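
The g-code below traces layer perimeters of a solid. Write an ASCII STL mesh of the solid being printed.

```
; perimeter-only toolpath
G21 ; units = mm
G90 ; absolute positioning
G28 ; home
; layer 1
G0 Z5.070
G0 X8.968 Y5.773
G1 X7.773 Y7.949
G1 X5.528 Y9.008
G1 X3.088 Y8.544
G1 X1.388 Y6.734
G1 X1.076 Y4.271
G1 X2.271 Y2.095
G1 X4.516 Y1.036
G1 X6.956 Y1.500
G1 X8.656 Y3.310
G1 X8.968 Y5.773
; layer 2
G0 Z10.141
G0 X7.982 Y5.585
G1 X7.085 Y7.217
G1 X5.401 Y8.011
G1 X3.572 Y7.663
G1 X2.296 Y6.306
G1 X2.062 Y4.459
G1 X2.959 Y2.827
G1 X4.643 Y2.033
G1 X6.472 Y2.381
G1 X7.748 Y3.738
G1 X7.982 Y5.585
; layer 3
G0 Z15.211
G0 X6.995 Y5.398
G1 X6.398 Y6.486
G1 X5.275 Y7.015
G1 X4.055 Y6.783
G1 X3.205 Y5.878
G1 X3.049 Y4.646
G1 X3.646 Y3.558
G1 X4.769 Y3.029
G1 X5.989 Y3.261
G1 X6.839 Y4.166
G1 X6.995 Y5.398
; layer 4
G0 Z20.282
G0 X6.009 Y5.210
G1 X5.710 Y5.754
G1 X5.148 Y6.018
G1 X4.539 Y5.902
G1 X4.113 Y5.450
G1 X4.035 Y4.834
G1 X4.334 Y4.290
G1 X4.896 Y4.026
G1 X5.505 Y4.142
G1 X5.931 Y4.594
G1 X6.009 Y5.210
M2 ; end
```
solid part
  facet normal 0.0000 0.0000 -1.0000
    outer loop
      vertex 5.654 10.004 0.000
      vertex 8.461 8.681 0.000
      vertex 9.955 5.961 0.000
    endloop
  endfacet
  facet normal 0.0000 0.0000 -1.0000
    outer loop
      vertex 2.605 9.424 0.000
      vertex 5.654 10.004 0.000
      vertex 9.955 5.961 0.000
    endloop
  endfacet
  facet normal 0.0000 0.0000 -1.0000
    outer loop
      vertex 0.479 7.162 0.000
      vertex 2.605 9.424 0.000
      vertex 9.955 5.961 0.000
    endloop
  endfacet
  facet normal 0.0000 0.0000 -1.0000
    outer loop
      vertex 0.089 4.083 0.000
      vertex 0.479 7.162 0.000
      vertex 9.955 5.961 0.000
    endloop
  endfacet
  facet normal 0.0000 0.0000 -1.0000
    outer loop
      vertex 1.583 1.363 0.000
      vertex 0.089 4.083 0.000
      vertex 9.955 5.961 0.000
    endloop
  endfacet
  facet normal 0.0000 0.0000 -1.0000
    outer loop
      vertex 4.390 0.040 0.000
      vertex 1.583 1.363 0.000
      vertex 9.955 5.961 0.000
    endloop
  endfacet
  facet normal 0.0000 0.0000 -1.0000
    outer loop
      vertex 7.439 0.620 0.000
      vertex 4.390 0.040 0.000
      vertex 9.955 5.961 0.000
    endloop
  endfacet
  facet normal 0.0000 0.0000 -1.0000
    outer loop
      vertex 9.565 2.882 0.000
      vertex 7.439 0.620 0.000
      vertex 9.955 5.961 0.000
    endloop
  endfacet
  facet normal 0.8613 0.4731 0.1851
    outer loop
      vertex 9.955 5.961 0.000
      vertex 8.461 8.681 0.000
      vertex 5.022 5.022 25.352
    endloop
  endfacet
  facet normal 0.4190 0.8889 0.1851
    outer loop
      vertex 8.461 8.681 0.000
      vertex 5.654 10.004 0.000
      vertex 5.022 5.022 25.352
    endloop
  endfacet
  facet normal -0.1836 0.9654 0.1851
    outer loop
      vertex 5.654 10.004 0.000
      vertex 2.605 9.424 0.000
      vertex 5.022 5.022 25.352
    endloop
  endfacet
  facet normal -0.7161 0.6730 0.1851
    outer loop
      vertex 2.605 9.424 0.000
      vertex 0.479 7.162 0.000
      vertex 5.022 5.022 25.352
    endloop
  endfacet
  facet normal -0.9749 0.1235 0.1851
    outer loop
      vertex 0.479 7.162 0.000
      vertex 0.089 4.083 0.000
      vertex 5.022 5.022 25.352
    endloop
  endfacet
  facet normal -0.8613 -0.4731 0.1851
    outer loop
      vertex 0.089 4.083 0.000
      vertex 1.583 1.363 0.000
      vertex 5.022 5.022 25.352
    endloop
  endfacet
  facet normal -0.4190 -0.8889 0.1851
    outer loop
      vertex 1.583 1.363 0.000
      vertex 4.390 0.040 0.000
      vertex 5.022 5.022 25.352
    endloop
  endfacet
  facet normal 0.1836 -0.9654 0.1851
    outer loop
      vertex 4.390 0.040 0.000
      vertex 7.439 0.620 0.000
      vertex 5.022 5.022 25.352
    endloop
  endfacet
  facet normal 0.7161 -0.6730 0.1851
    outer loop
      vertex 7.439 0.620 0.000
      vertex 9.565 2.882 0.000
      vertex 5.022 5.022 25.352
    endloop
  endfacet
  facet normal 0.9749 -0.1235 0.1851
    outer loop
      vertex 9.565 2.882 0.000
      vertex 9.955 5.961 0.000
      vertex 5.022 5.022 25.352
    endloop
  endfacet
endsolid part

The G0 Z moves step by Δz≈5.070 mm. The G1 loops shrink linearly with z, so the solid tapers from its base footprint up to z≈25.4. Closing with a flat bottom cap and the tapered top and triangulating gives 18 facets — a regular 10-sided pyramid, base circumscribed radius ≈ 5.02 mm, apex at z ≈ 25.4 mm.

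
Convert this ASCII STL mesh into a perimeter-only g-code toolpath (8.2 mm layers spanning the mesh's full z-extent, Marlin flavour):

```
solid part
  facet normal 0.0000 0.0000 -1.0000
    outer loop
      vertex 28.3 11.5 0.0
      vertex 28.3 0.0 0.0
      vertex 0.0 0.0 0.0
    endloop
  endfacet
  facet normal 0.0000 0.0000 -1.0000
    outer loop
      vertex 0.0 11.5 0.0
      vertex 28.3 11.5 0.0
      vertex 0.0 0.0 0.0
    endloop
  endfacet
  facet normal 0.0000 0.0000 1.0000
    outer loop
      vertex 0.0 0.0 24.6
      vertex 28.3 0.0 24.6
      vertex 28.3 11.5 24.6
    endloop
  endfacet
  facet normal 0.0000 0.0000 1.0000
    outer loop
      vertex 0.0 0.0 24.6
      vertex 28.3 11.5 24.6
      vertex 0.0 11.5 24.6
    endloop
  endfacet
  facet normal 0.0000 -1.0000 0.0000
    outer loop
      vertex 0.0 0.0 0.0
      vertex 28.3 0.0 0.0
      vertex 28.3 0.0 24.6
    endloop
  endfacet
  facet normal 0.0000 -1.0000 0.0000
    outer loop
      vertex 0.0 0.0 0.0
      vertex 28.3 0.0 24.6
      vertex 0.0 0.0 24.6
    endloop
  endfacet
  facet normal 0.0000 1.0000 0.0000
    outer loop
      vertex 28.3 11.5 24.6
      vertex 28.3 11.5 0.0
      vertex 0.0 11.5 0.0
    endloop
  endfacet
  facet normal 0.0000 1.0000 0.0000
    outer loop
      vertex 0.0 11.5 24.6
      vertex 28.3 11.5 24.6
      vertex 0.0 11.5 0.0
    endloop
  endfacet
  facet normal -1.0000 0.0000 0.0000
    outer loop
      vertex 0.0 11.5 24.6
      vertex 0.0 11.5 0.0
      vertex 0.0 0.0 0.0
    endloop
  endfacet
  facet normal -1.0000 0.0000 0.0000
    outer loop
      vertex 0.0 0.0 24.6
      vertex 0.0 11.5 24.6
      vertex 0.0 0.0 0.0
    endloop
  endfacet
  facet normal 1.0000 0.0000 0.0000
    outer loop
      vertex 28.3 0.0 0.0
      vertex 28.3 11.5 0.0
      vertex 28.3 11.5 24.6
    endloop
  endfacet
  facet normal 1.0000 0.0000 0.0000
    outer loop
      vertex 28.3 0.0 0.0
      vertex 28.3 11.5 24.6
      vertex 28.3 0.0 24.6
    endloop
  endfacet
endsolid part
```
; perimeter-only toolpath
G21 ; units = mm
G90 ; absolute positioning
G28 ; home
; layer 1
G0 Z8.2
G0 X0.0 Y0.0
G1 X28.3 Y0.0
G1 X28.3 Y11.5
G1 X0.0 Y11.5
G1 X0.0 Y0.0
; layer 2
G0 Z16.4
G0 X0.0 Y0.0
G1 X28.3 Y0.0
G1 X28.3 Y11.5
G1 X0.0 Y11.5
G1 X0.0 Y0.0
; layer 3
G0 Z24.6
G0 X0.0 Y0.0
G1 X28.3 Y0.0
G1 X28.3 Y11.5
G1 X0.0 Y11.5
G1 X0.0 Y0.0
M2 ; end

The solid is a rectangular box, roughly 28.3 × 11.5 mm footprint and 24.6 mm tall. Slicing at Δz = 8.2 mm — 3 equal slices spanning the solid's height, so layer i sits at z = i·h/3 — gives 3 non-empty perimeters. Each is a 4-segment closed polygon; G0 lifts to the layer z and rapids to the start vertex, then G1 traces the edges.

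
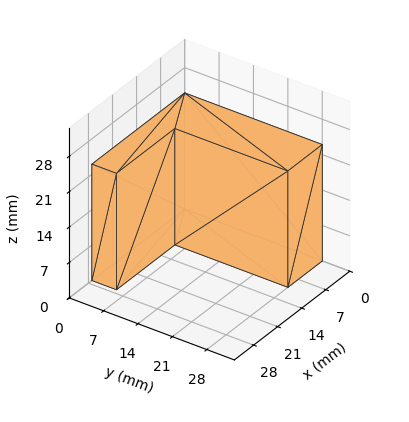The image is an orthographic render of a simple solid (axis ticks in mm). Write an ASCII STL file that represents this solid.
Reading the render: the shape is an L-shaped prism: outer 27 × 28 mm, arm thicknesses ≈ 5 mm (horizontal) and 10 mm (vertical), extruded 23 mm in z (dimensions read to the nearest mm from the axis ticks). For the STL, each face is triangulated and given an outward normal.

solid part
  facet normal 0.0000 0.0000 -1.0000
    outer loop
      vertex 27.000 5.000 0.000
      vertex 27.000 0.000 0.000
      vertex 0.000 0.000 0.000
    endloop
  endfacet
  facet normal 0.0000 0.0000 -1.0000
    outer loop
      vertex 10.000 5.000 0.000
      vertex 27.000 5.000 0.000
      vertex 0.000 0.000 0.000
    endloop
  endfacet
  facet normal 0.0000 0.0000 -1.0000
    outer loop
      vertex 10.000 28.000 0.000
      vertex 10.000 5.000 0.000
      vertex 0.000 0.000 0.000
    endloop
  endfacet
  facet normal 0.0000 0.0000 -1.0000
    outer loop
      vertex 0.000 28.000 0.000
      vertex 10.000 28.000 0.000
      vertex 0.000 0.000 0.000
    endloop
  endfacet
  facet normal 0.0000 0.0000 1.0000
    outer loop
      vertex 0.000 0.000 23.000
      vertex 27.000 0.000 23.000
      vertex 27.000 5.000 23.000
    endloop
  endfacet
  facet normal 0.0000 0.0000 1.0000
    outer loop
      vertex 0.000 0.000 23.000
      vertex 27.000 5.000 23.000
      vertex 10.000 5.000 23.000
    endloop
  endfacet
  facet normal 0.0000 0.0000 1.0000
    outer loop
      vertex 0.000 0.000 23.000
      vertex 10.000 5.000 23.000
      vertex 10.000 28.000 23.000
    endloop
  endfacet
  facet normal 0.0000 0.0000 1.0000
    outer loop
      vertex 0.000 0.000 23.000
      vertex 10.000 28.000 23.000
      vertex 0.000 28.000 23.000
    endloop
  endfacet
  facet normal 0.0000 -1.0000 0.0000
    outer loop
      vertex 0.000 0.000 0.000
      vertex 27.000 0.000 0.000
      vertex 27.000 0.000 23.000
    endloop
  endfacet
  facet normal 0.0000 -1.0000 0.0000
    outer loop
      vertex 0.000 0.000 0.000
      vertex 27.000 0.000 23.000
      vertex 0.000 0.000 23.000
    endloop
  endfacet
  facet normal 1.0000 0.0000 0.0000
    outer loop
      vertex 27.000 0.000 0.000
      vertex 27.000 5.000 0.000
      vertex 27.000 5.000 23.000
    endloop
  endfacet
  facet normal 1.0000 0.0000 0.0000
    outer loop
      vertex 27.000 0.000 0.000
      vertex 27.000 5.000 23.000
      vertex 27.000 0.000 23.000
    endloop
  endfacet
  facet normal 0.0000 1.0000 0.0000
    outer loop
      vertex 27.000 5.000 0.000
      vertex 10.000 5.000 0.000
      vertex 10.000 5.000 23.000
    endloop
  endfacet
  facet normal 0.0000 1.0000 0.0000
    outer loop
      vertex 27.000 5.000 0.000
      vertex 10.000 5.000 23.000
      vertex 27.000 5.000 23.000
    endloop
  endfacet
  facet normal 1.0000 0.0000 0.0000
    outer loop
      vertex 10.000 5.000 0.000
      vertex 10.000 28.000 0.000
      vertex 10.000 28.000 23.000
    endloop
  endfacet
  facet normal 1.0000 0.0000 0.0000
    outer loop
      vertex 10.000 5.000 0.000
      vertex 10.000 28.000 23.000
      vertex 10.000 5.000 23.000
    endloop
  endfacet
  facet normal 0.0000 1.0000 0.0000
    outer loop
      vertex 10.000 28.000 0.000
      vertex 0.000 28.000 0.000
      vertex 0.000 28.000 23.000
    endloop
  endfacet
  facet normal 0.0000 1.0000 0.0000
    outer loop
      vertex 10.000 28.000 0.000
      vertex 0.000 28.000 23.000
      vertex 10.000 28.000 23.000
    endloop
  endfacet
  facet normal -1.0000 0.0000 0.0000
    outer loop
      vertex 0.000 28.000 0.000
      vertex 0.000 0.000 0.000
      vertex 0.000 0.000 23.000
    endloop
  endfacet
  facet normal -1.0000 0.0000 0.0000
    outer loop
      vertex 0.000 28.000 0.000
      vertex 0.000 0.000 23.000
      vertex 0.000 28.000 23.000
    endloop
  endfacet
endsolid part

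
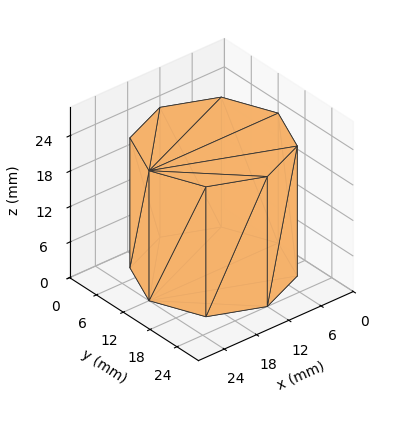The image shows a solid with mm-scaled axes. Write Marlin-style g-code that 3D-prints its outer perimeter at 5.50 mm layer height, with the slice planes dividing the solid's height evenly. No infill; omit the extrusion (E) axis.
Reading the render: the shape is a regular 8-sided prism (a cylinder approximated with 8 flat sides), circumscribed radius ≈ 12 mm, height ≈ 22 mm (dimensions read to the nearest mm from the axis ticks). For the g-code, the solid's height is divided into equal slices at the stated Δz and each level perimeter traced with G1 moves after a G0 lift.

; perimeter-only toolpath
G21 ; units = mm
G90 ; absolute positioning
G28 ; home
; layer 1
G0 Z5.50
G0 X24.00 Y12.00
G1 X20.49 Y20.49
G1 X12.00 Y24.00
G1 X3.51 Y20.49
G1 X0.00 Y12.00
G1 X3.51 Y3.51
G1 X12.00 Y0.00
G1 X20.49 Y3.51
G1 X24.00 Y12.00
; layer 2
G0 Z11.00
G0 X24.00 Y12.00
G1 X20.49 Y20.49
G1 X12.00 Y24.00
G1 X3.51 Y20.49
G1 X0.00 Y12.00
G1 X3.51 Y3.51
G1 X12.00 Y0.00
G1 X20.49 Y3.51
G1 X24.00 Y12.00
; layer 3
G0 Z16.50
G0 X24.00 Y12.00
G1 X20.49 Y20.49
G1 X12.00 Y24.00
G1 X3.51 Y20.49
G1 X0.00 Y12.00
G1 X3.51 Y3.51
G1 X12.00 Y0.00
G1 X20.49 Y3.51
G1 X24.00 Y12.00
; layer 4
G0 Z22.00
G0 X24.00 Y12.00
G1 X20.49 Y20.49
G1 X12.00 Y24.00
G1 X3.51 Y20.49
G1 X0.00 Y12.00
G1 X3.51 Y3.51
G1 X12.00 Y0.00
G1 X20.49 Y3.51
G1 X24.00 Y12.00
M2 ; end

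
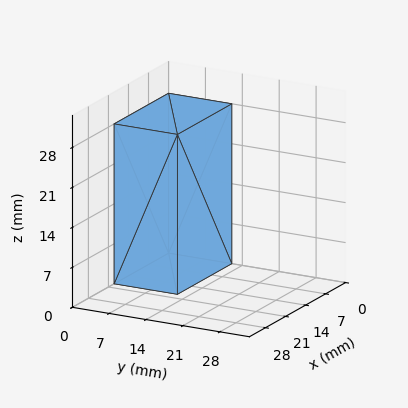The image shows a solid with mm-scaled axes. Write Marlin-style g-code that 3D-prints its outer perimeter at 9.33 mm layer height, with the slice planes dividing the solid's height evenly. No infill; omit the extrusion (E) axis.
Reading the render: the shape is a rectangular box, roughly 19 × 12 mm footprint and 28 mm tall (dimensions read to the nearest mm from the axis ticks). For the g-code, the solid's height is divided into equal slices at the stated Δz and each level perimeter traced with G1 moves after a G0 lift.

; perimeter-only toolpath
G21 ; units = mm
G90 ; absolute positioning
G28 ; home
; layer 1
G0 Z9.33
G0 X0.00 Y0.00
G1 X19.00 Y0.00
G1 X19.00 Y12.00
G1 X0.00 Y12.00
G1 X0.00 Y0.00
; layer 2
G0 Z18.67
G0 X0.00 Y0.00
G1 X19.00 Y0.00
G1 X19.00 Y12.00
G1 X0.00 Y12.00
G1 X0.00 Y0.00
; layer 3
G0 Z28.00
G0 X0.00 Y0.00
G1 X19.00 Y0.00
G1 X19.00 Y12.00
G1 X0.00 Y12.00
G1 X0.00 Y0.00
M2 ; end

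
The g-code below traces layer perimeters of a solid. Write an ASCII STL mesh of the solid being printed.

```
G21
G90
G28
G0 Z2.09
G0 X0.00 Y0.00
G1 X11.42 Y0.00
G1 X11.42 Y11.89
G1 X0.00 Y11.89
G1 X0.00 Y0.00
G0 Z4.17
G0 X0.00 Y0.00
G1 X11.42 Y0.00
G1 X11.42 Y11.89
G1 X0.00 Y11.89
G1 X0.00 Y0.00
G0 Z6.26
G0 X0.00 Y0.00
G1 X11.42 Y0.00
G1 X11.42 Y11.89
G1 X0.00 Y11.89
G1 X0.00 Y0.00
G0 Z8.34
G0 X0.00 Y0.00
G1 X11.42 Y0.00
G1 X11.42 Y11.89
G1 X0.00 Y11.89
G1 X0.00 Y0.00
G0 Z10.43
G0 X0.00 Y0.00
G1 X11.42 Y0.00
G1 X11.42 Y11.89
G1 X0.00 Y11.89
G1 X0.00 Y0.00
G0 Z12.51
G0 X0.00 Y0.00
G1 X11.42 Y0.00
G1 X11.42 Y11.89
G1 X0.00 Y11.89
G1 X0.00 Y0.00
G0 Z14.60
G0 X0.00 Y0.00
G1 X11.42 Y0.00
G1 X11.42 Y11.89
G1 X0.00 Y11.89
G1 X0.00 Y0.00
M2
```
solid part
  facet normal 0.0000 0.0000 -1.0000
    outer loop
      vertex 11.42 11.89 0.00
      vertex 11.42 0.00 0.00
      vertex 0.00 0.00 0.00
    endloop
  endfacet
  facet normal 0.0000 0.0000 -1.0000
    outer loop
      vertex 0.00 11.89 0.00
      vertex 11.42 11.89 0.00
      vertex 0.00 0.00 0.00
    endloop
  endfacet
  facet normal 0.0000 0.0000 1.0000
    outer loop
      vertex 0.00 0.00 14.60
      vertex 11.42 0.00 14.60
      vertex 11.42 11.89 14.60
    endloop
  endfacet
  facet normal 0.0000 0.0000 1.0000
    outer loop
      vertex 0.00 0.00 14.60
      vertex 11.42 11.89 14.60
      vertex 0.00 11.89 14.60
    endloop
  endfacet
  facet normal 0.0000 -1.0000 0.0000
    outer loop
      vertex 0.00 0.00 0.00
      vertex 11.42 0.00 0.00
      vertex 11.42 0.00 14.60
    endloop
  endfacet
  facet normal 0.0000 -1.0000 0.0000
    outer loop
      vertex 0.00 0.00 0.00
      vertex 11.42 0.00 14.60
      vertex 0.00 0.00 14.60
    endloop
  endfacet
  facet normal 0.0000 1.0000 0.0000
    outer loop
      vertex 11.42 11.89 14.60
      vertex 11.42 11.89 0.00
      vertex 0.00 11.89 0.00
    endloop
  endfacet
  facet normal 0.0000 1.0000 0.0000
    outer loop
      vertex 0.00 11.89 14.60
      vertex 11.42 11.89 14.60
      vertex 0.00 11.89 0.00
    endloop
  endfacet
  facet normal -1.0000 0.0000 0.0000
    outer loop
      vertex 0.00 11.89 14.60
      vertex 0.00 11.89 0.00
      vertex 0.00 0.00 0.00
    endloop
  endfacet
  facet normal -1.0000 0.0000 0.0000
    outer loop
      vertex 0.00 0.00 14.60
      vertex 0.00 11.89 14.60
      vertex 0.00 0.00 0.00
    endloop
  endfacet
  facet normal 1.0000 0.0000 0.0000
    outer loop
      vertex 11.42 0.00 0.00
      vertex 11.42 11.89 0.00
      vertex 11.42 11.89 14.60
    endloop
  endfacet
  facet normal 1.0000 0.0000 0.0000
    outer loop
      vertex 11.42 0.00 0.00
      vertex 11.42 11.89 14.60
      vertex 11.42 0.00 14.60
    endloop
  endfacet
endsolid part

The G0 Z moves step by Δz≈2.09 mm. Every layer's G1 loop is the same polygon, so the solid is a straight extrusion of it from z=0 to z≈14.6. Closing with flat bottom and top caps and triangulating gives 12 facets — a rectangular box, roughly 11.4 × 11.9 mm footprint and 14.6 mm tall.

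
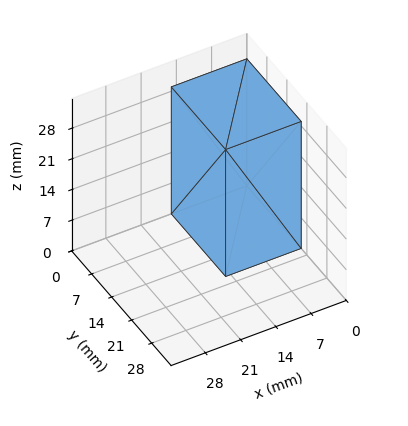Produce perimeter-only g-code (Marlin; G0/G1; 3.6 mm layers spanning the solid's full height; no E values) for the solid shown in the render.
Reading the render: the shape is a rectangular box, roughly 15 × 19 mm footprint and 29 mm tall (dimensions read to the nearest mm from the axis ticks). For the g-code, the solid's height is divided into equal slices at the stated Δz and each level perimeter traced with G1 moves after a G0 lift.

; perimeter-only toolpath
G21 ; units = mm
G90 ; absolute positioning
G28 ; home
; layer 1
G0 Z3.6
G0 X0.0 Y0.0
G1 X15.0 Y0.0
G1 X15.0 Y19.0
G1 X0.0 Y19.0
G1 X0.0 Y0.0
; layer 2
G0 Z7.2
G0 X0.0 Y0.0
G1 X15.0 Y0.0
G1 X15.0 Y19.0
G1 X0.0 Y19.0
G1 X0.0 Y0.0
; layer 3
G0 Z10.9
G0 X0.0 Y0.0
G1 X15.0 Y0.0
G1 X15.0 Y19.0
G1 X0.0 Y19.0
G1 X0.0 Y0.0
; layer 4
G0 Z14.5
G0 X0.0 Y0.0
G1 X15.0 Y0.0
G1 X15.0 Y19.0
G1 X0.0 Y19.0
G1 X0.0 Y0.0
; layer 5
G0 Z18.1
G0 X0.0 Y0.0
G1 X15.0 Y0.0
G1 X15.0 Y19.0
G1 X0.0 Y19.0
G1 X0.0 Y0.0
; layer 6
G0 Z21.8
G0 X0.0 Y0.0
G1 X15.0 Y0.0
G1 X15.0 Y19.0
G1 X0.0 Y19.0
G1 X0.0 Y0.0
; layer 7
G0 Z25.4
G0 X0.0 Y0.0
G1 X15.0 Y0.0
G1 X15.0 Y19.0
G1 X0.0 Y19.0
G1 X0.0 Y0.0
; layer 8
G0 Z29.0
G0 X0.0 Y0.0
G1 X15.0 Y0.0
G1 X15.0 Y19.0
G1 X0.0 Y19.0
G1 X0.0 Y0.0
M2 ; end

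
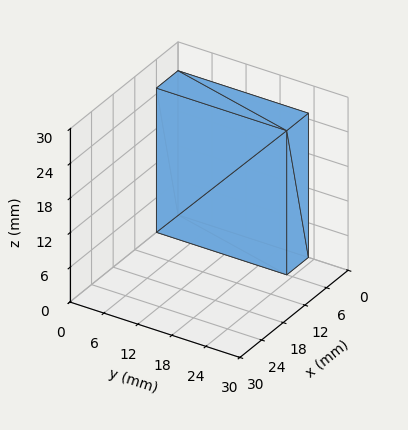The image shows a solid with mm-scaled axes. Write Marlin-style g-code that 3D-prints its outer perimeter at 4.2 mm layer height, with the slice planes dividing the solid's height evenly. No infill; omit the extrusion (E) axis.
Reading the render: the shape is a rectangular box, roughly 6 × 23 mm footprint and 25 mm tall (dimensions read to the nearest mm from the axis ticks). For the g-code, the solid's height is divided into equal slices at the stated Δz and each level perimeter traced with G1 moves after a G0 lift.

; perimeter-only toolpath
G21 ; units = mm
G90 ; absolute positioning
G28 ; home
; layer 1
G0 Z4.2
G0 X0.0 Y0.0
G1 X6.0 Y0.0
G1 X6.0 Y23.0
G1 X0.0 Y23.0
G1 X0.0 Y0.0
; layer 2
G0 Z8.3
G0 X0.0 Y0.0
G1 X6.0 Y0.0
G1 X6.0 Y23.0
G1 X0.0 Y23.0
G1 X0.0 Y0.0
; layer 3
G0 Z12.5
G0 X0.0 Y0.0
G1 X6.0 Y0.0
G1 X6.0 Y23.0
G1 X0.0 Y23.0
G1 X0.0 Y0.0
; layer 4
G0 Z16.7
G0 X0.0 Y0.0
G1 X6.0 Y0.0
G1 X6.0 Y23.0
G1 X0.0 Y23.0
G1 X0.0 Y0.0
; layer 5
G0 Z20.8
G0 X0.0 Y0.0
G1 X6.0 Y0.0
G1 X6.0 Y23.0
G1 X0.0 Y23.0
G1 X0.0 Y0.0
; layer 6
G0 Z25.0
G0 X0.0 Y0.0
G1 X6.0 Y0.0
G1 X6.0 Y23.0
G1 X0.0 Y23.0
G1 X0.0 Y0.0
M2 ; end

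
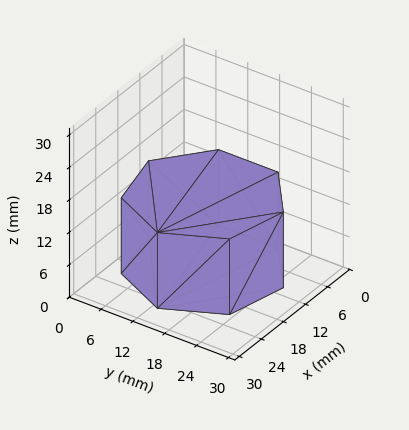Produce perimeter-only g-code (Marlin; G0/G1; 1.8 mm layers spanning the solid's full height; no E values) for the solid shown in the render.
Reading the render: the shape is a regular 7-sided prism (a cylinder approximated with 7 flat sides), circumscribed radius ≈ 13 mm, height ≈ 14 mm (dimensions read to the nearest mm from the axis ticks). For the g-code, the solid's height is divided into equal slices at the stated Δz and each level perimeter traced with G1 moves after a G0 lift.

; perimeter-only toolpath
G21 ; units = mm
G90 ; absolute positioning
G28 ; home
; layer 1
G0 Z1.8
G0 X26.0 Y13.0
G1 X21.1 Y23.2
G1 X10.1 Y25.7
G1 X1.3 Y18.6
G1 X1.3 Y7.4
G1 X10.1 Y0.3
G1 X21.1 Y2.8
G1 X26.0 Y13.0
; layer 2
G0 Z3.5
G0 X26.0 Y13.0
G1 X21.1 Y23.2
G1 X10.1 Y25.7
G1 X1.3 Y18.6
G1 X1.3 Y7.4
G1 X10.1 Y0.3
G1 X21.1 Y2.8
G1 X26.0 Y13.0
; layer 3
G0 Z5.2
G0 X26.0 Y13.0
G1 X21.1 Y23.2
G1 X10.1 Y25.7
G1 X1.3 Y18.6
G1 X1.3 Y7.4
G1 X10.1 Y0.3
G1 X21.1 Y2.8
G1 X26.0 Y13.0
; layer 4
G0 Z7.0
G0 X26.0 Y13.0
G1 X21.1 Y23.2
G1 X10.1 Y25.7
G1 X1.3 Y18.6
G1 X1.3 Y7.4
G1 X10.1 Y0.3
G1 X21.1 Y2.8
G1 X26.0 Y13.0
; layer 5
G0 Z8.8
G0 X26.0 Y13.0
G1 X21.1 Y23.2
G1 X10.1 Y25.7
G1 X1.3 Y18.6
G1 X1.3 Y7.4
G1 X10.1 Y0.3
G1 X21.1 Y2.8
G1 X26.0 Y13.0
; layer 6
G0 Z10.5
G0 X26.0 Y13.0
G1 X21.1 Y23.2
G1 X10.1 Y25.7
G1 X1.3 Y18.6
G1 X1.3 Y7.4
G1 X10.1 Y0.3
G1 X21.1 Y2.8
G1 X26.0 Y13.0
; layer 7
G0 Z12.2
G0 X26.0 Y13.0
G1 X21.1 Y23.2
G1 X10.1 Y25.7
G1 X1.3 Y18.6
G1 X1.3 Y7.4
G1 X10.1 Y0.3
G1 X21.1 Y2.8
G1 X26.0 Y13.0
; layer 8
G0 Z14.0
G0 X26.0 Y13.0
G1 X21.1 Y23.2
G1 X10.1 Y25.7
G1 X1.3 Y18.6
G1 X1.3 Y7.4
G1 X10.1 Y0.3
G1 X21.1 Y2.8
G1 X26.0 Y13.0
M2 ; end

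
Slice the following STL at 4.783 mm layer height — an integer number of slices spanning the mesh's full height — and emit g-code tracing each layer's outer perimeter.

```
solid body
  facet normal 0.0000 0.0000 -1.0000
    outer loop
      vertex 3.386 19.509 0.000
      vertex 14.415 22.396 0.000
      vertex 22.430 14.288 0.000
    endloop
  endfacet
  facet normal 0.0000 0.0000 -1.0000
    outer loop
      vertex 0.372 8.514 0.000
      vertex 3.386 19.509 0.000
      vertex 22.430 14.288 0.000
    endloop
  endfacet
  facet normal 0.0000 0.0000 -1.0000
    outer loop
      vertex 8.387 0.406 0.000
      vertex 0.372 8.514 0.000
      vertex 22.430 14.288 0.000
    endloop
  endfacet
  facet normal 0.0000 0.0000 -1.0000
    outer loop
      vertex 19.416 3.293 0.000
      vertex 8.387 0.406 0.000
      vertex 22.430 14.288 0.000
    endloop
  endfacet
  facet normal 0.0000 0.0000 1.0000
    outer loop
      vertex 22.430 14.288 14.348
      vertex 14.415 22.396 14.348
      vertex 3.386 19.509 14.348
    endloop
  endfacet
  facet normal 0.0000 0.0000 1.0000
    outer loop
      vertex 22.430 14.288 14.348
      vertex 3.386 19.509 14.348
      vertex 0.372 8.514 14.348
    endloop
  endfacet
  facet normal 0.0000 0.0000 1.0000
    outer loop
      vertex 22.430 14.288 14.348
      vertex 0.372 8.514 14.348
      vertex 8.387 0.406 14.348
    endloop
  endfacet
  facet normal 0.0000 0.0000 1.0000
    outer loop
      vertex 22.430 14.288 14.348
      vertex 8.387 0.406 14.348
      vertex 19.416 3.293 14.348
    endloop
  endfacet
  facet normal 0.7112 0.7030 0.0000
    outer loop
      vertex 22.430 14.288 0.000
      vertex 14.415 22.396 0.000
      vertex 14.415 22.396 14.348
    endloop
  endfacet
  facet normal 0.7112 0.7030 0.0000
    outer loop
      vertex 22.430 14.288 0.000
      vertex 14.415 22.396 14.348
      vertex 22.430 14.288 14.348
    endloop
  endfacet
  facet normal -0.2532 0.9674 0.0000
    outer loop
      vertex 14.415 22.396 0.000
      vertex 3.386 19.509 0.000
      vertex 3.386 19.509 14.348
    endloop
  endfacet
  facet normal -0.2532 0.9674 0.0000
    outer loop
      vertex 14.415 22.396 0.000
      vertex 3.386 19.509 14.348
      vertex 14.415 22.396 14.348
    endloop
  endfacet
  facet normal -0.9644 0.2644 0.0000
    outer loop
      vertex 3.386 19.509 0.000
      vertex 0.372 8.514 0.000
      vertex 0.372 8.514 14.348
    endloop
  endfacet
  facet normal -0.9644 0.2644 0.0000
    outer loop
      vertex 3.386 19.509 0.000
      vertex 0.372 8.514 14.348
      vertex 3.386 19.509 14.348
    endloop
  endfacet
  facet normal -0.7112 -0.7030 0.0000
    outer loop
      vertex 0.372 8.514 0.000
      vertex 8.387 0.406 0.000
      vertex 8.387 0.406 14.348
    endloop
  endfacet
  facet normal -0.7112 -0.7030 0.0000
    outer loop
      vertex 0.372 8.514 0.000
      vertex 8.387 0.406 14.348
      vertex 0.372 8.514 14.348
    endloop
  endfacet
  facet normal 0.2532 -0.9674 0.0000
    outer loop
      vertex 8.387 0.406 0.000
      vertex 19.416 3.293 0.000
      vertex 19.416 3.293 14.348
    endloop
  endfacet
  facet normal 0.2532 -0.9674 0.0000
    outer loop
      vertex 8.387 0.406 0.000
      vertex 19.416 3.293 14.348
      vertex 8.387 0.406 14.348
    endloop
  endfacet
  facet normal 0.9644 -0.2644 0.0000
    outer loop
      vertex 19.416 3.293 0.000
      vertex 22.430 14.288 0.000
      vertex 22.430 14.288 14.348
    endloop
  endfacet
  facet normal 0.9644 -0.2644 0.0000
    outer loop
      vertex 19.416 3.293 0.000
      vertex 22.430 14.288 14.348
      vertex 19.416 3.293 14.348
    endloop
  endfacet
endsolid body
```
; perimeter-only toolpath
G21 ; units = mm
G90 ; absolute positioning
G28 ; home
; layer 1
G0 Z4.783
G0 X22.430 Y14.288
G1 X14.415 Y22.396
G1 X3.386 Y19.509
G1 X0.372 Y8.514
G1 X8.387 Y0.406
G1 X19.416 Y3.293
G1 X22.430 Y14.288
; layer 2
G0 Z9.565
G0 X22.430 Y14.288
G1 X14.415 Y22.396
G1 X3.386 Y19.509
G1 X0.372 Y8.514
G1 X8.387 Y0.406
G1 X19.416 Y3.293
G1 X22.430 Y14.288
; layer 3
G0 Z14.348
G0 X22.430 Y14.288
G1 X14.415 Y22.396
G1 X3.386 Y19.509
G1 X0.372 Y8.514
G1 X8.387 Y0.406
G1 X19.416 Y3.293
G1 X22.430 Y14.288
M2 ; end

The solid is a regular 6-sided prism (a cylinder approximated with 6 flat sides), circumscribed radius ≈ 11.4 mm, height ≈ 14.3 mm. Slicing at Δz = 4.783 mm — 3 equal slices spanning the solid's height, so layer i sits at z = i·h/3 — gives 3 non-empty perimeters. Each is a 6-segment closed polygon; G0 lifts to the layer z and rapids to the start vertex, then G1 traces the edges.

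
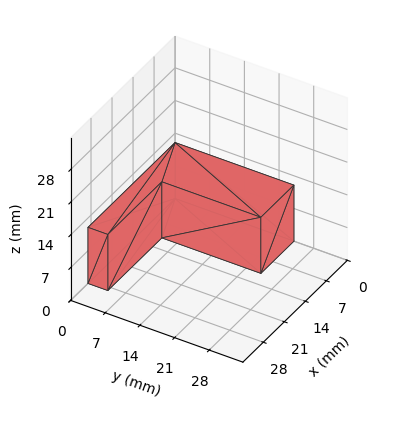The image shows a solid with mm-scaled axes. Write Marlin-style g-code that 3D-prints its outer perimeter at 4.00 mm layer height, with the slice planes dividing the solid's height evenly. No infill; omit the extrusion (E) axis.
Reading the render: the shape is an L-shaped prism: outer 29 × 24 mm, arm thicknesses ≈ 4 mm (horizontal) and 11 mm (vertical), extruded 12 mm in z (dimensions read to the nearest mm from the axis ticks). For the g-code, the solid's height is divided into equal slices at the stated Δz and each level perimeter traced with G1 moves after a G0 lift.

; perimeter-only toolpath
G21 ; units = mm
G90 ; absolute positioning
G28 ; home
; layer 1
G0 Z4.00
G0 X0.00 Y0.00
G1 X29.00 Y0.00
G1 X29.00 Y4.00
G1 X11.00 Y4.00
G1 X11.00 Y24.00
G1 X0.00 Y24.00
G1 X0.00 Y0.00
; layer 2
G0 Z8.00
G0 X0.00 Y0.00
G1 X29.00 Y0.00
G1 X29.00 Y4.00
G1 X11.00 Y4.00
G1 X11.00 Y24.00
G1 X0.00 Y24.00
G1 X0.00 Y0.00
; layer 3
G0 Z12.00
G0 X0.00 Y0.00
G1 X29.00 Y0.00
G1 X29.00 Y4.00
G1 X11.00 Y4.00
G1 X11.00 Y24.00
G1 X0.00 Y24.00
G1 X0.00 Y0.00
M2 ; end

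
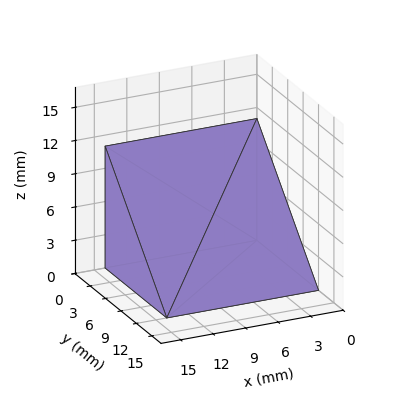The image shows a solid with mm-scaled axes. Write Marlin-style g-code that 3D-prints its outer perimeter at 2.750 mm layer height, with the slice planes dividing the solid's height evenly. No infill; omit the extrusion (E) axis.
Reading the render: the shape is a wedge (ramp): 14 × 12 mm base, rising to 11 mm along the y=0 edge and sloping linearly to z=0 at y=12 (dimensions read to the nearest mm from the axis ticks). For the g-code, the solid's height is divided into equal slices at the stated Δz and each level perimeter traced with G1 moves after a G0 lift.

; perimeter-only toolpath
G21 ; units = mm
G90 ; absolute positioning
G28 ; home
; layer 1
G0 Z2.750
G0 X0.000 Y0.000
G1 X14.000 Y0.000
G1 X14.000 Y9.000
G1 X0.000 Y9.000
G1 X0.000 Y0.000
; layer 2
G0 Z5.500
G0 X0.000 Y0.000
G1 X14.000 Y0.000
G1 X14.000 Y6.000
G1 X0.000 Y6.000
G1 X0.000 Y0.000
; layer 3
G0 Z8.250
G0 X0.000 Y0.000
G1 X14.000 Y0.000
G1 X14.000 Y3.000
G1 X0.000 Y3.000
G1 X0.000 Y0.000
M2 ; end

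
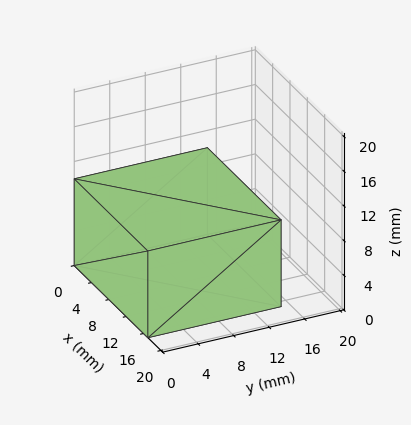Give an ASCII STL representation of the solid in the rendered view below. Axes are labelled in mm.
Reading the render: the shape is a rectangular box, roughly 17 × 15 mm footprint and 10 mm tall (dimensions read to the nearest mm from the axis ticks). For the STL, each face is triangulated and given an outward normal.

solid part
  facet normal 0.0000 0.0000 -1.0000
    outer loop
      vertex 17.00 15.00 0.00
      vertex 17.00 0.00 0.00
      vertex 0.00 0.00 0.00
    endloop
  endfacet
  facet normal 0.0000 0.0000 -1.0000
    outer loop
      vertex 0.00 15.00 0.00
      vertex 17.00 15.00 0.00
      vertex 0.00 0.00 0.00
    endloop
  endfacet
  facet normal 0.0000 0.0000 1.0000
    outer loop
      vertex 0.00 0.00 10.00
      vertex 17.00 0.00 10.00
      vertex 17.00 15.00 10.00
    endloop
  endfacet
  facet normal 0.0000 0.0000 1.0000
    outer loop
      vertex 0.00 0.00 10.00
      vertex 17.00 15.00 10.00
      vertex 0.00 15.00 10.00
    endloop
  endfacet
  facet normal 0.0000 -1.0000 0.0000
    outer loop
      vertex 0.00 0.00 0.00
      vertex 17.00 0.00 0.00
      vertex 17.00 0.00 10.00
    endloop
  endfacet
  facet normal 0.0000 -1.0000 0.0000
    outer loop
      vertex 0.00 0.00 0.00
      vertex 17.00 0.00 10.00
      vertex 0.00 0.00 10.00
    endloop
  endfacet
  facet normal 0.0000 1.0000 0.0000
    outer loop
      vertex 17.00 15.00 10.00
      vertex 17.00 15.00 0.00
      vertex 0.00 15.00 0.00
    endloop
  endfacet
  facet normal 0.0000 1.0000 0.0000
    outer loop
      vertex 0.00 15.00 10.00
      vertex 17.00 15.00 10.00
      vertex 0.00 15.00 0.00
    endloop
  endfacet
  facet normal -1.0000 0.0000 0.0000
    outer loop
      vertex 0.00 15.00 10.00
      vertex 0.00 15.00 0.00
      vertex 0.00 0.00 0.00
    endloop
  endfacet
  facet normal -1.0000 0.0000 0.0000
    outer loop
      vertex 0.00 0.00 10.00
      vertex 0.00 15.00 10.00
      vertex 0.00 0.00 0.00
    endloop
  endfacet
  facet normal 1.0000 0.0000 0.0000
    outer loop
      vertex 17.00 0.00 0.00
      vertex 17.00 15.00 0.00
      vertex 17.00 15.00 10.00
    endloop
  endfacet
  facet normal 1.0000 0.0000 0.0000
    outer loop
      vertex 17.00 0.00 0.00
      vertex 17.00 15.00 10.00
      vertex 17.00 0.00 10.00
    endloop
  endfacet
endsolid part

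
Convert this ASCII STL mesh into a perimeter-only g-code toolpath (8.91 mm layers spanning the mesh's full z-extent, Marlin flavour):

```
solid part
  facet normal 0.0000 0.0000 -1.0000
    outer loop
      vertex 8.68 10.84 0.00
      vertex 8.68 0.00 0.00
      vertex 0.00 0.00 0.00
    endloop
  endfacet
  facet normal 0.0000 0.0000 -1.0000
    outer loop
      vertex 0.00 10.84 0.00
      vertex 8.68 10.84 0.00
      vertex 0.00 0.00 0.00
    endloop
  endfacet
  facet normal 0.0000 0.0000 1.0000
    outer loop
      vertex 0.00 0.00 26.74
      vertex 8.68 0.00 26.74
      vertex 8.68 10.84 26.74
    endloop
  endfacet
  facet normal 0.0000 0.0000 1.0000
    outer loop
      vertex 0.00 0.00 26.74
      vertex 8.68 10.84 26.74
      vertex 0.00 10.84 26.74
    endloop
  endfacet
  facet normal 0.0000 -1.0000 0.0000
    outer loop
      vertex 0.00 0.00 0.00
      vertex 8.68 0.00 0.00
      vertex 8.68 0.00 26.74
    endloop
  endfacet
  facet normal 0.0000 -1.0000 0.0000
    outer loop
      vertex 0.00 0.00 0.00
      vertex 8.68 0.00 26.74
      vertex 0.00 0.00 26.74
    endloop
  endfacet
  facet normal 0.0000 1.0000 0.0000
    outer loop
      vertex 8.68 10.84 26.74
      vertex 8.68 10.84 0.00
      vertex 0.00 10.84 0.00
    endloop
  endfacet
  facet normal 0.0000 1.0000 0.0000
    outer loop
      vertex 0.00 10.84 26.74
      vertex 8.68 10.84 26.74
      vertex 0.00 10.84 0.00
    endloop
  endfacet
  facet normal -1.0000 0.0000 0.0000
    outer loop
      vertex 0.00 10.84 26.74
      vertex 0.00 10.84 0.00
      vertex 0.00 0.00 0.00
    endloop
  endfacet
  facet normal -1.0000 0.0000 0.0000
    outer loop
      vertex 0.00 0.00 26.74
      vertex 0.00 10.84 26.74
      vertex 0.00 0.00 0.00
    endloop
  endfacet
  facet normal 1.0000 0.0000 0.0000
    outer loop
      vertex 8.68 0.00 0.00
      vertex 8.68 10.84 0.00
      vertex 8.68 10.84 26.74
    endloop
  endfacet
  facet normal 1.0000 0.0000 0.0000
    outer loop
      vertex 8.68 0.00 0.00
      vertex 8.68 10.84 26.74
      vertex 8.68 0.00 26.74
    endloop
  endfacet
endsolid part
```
; perimeter-only toolpath
G21 ; units = mm
G90 ; absolute positioning
G28 ; home
; layer 1
G0 Z8.91
G0 X0.00 Y0.00
G1 X8.68 Y0.00
G1 X8.68 Y10.84
G1 X0.00 Y10.84
G1 X0.00 Y0.00
; layer 2
G0 Z17.83
G0 X0.00 Y0.00
G1 X8.68 Y0.00
G1 X8.68 Y10.84
G1 X0.00 Y10.84
G1 X0.00 Y0.00
; layer 3
G0 Z26.74
G0 X0.00 Y0.00
G1 X8.68 Y0.00
G1 X8.68 Y10.84
G1 X0.00 Y10.84
G1 X0.00 Y0.00
M2 ; end

The solid is a rectangular box, roughly 8.68 × 10.8 mm footprint and 26.7 mm tall. Slicing at Δz = 8.91 mm — 3 equal slices spanning the solid's height, so layer i sits at z = i·h/3 — gives 3 non-empty perimeters. Each is a 4-segment closed polygon; G0 lifts to the layer z and rapids to the start vertex, then G1 traces the edges.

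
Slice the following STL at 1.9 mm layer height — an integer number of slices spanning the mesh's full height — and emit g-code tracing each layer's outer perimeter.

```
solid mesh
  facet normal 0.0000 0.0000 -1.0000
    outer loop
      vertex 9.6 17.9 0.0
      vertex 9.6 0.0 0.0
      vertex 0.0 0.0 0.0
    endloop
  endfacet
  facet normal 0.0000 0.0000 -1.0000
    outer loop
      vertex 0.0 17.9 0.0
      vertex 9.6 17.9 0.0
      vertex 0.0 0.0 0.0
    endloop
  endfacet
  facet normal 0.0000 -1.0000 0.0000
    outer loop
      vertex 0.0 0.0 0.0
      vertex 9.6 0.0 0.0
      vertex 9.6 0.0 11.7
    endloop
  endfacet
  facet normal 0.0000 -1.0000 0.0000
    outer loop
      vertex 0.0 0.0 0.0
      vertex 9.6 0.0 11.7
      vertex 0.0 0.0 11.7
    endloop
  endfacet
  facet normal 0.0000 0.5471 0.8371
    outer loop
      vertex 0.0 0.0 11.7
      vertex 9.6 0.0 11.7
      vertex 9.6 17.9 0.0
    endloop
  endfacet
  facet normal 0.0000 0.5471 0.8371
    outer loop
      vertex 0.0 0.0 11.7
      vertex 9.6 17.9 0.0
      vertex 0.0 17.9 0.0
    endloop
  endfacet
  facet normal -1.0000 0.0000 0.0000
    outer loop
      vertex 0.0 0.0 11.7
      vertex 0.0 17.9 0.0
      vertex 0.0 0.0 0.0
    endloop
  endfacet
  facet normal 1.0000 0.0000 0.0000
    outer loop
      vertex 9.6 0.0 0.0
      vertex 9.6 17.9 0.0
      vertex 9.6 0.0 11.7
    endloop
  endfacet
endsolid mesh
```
; perimeter-only toolpath
G21 ; units = mm
G90 ; absolute positioning
G28 ; home
; layer 1
G0 Z1.9
G0 X0.0 Y0.0
G1 X9.6 Y0.0
G1 X9.6 Y14.9
G1 X0.0 Y14.9
G1 X0.0 Y0.0
; layer 2
G0 Z3.9
G0 X0.0 Y0.0
G1 X9.6 Y0.0
G1 X9.6 Y11.9
G1 X0.0 Y11.9
G1 X0.0 Y0.0
; layer 3
G0 Z5.8
G0 X0.0 Y0.0
G1 X9.6 Y0.0
G1 X9.6 Y8.9
G1 X0.0 Y8.9
G1 X0.0 Y0.0
; layer 4
G0 Z7.8
G0 X0.0 Y0.0
G1 X9.6 Y0.0
G1 X9.6 Y6.0
G1 X0.0 Y6.0
G1 X0.0 Y0.0
; layer 5
G0 Z9.8
G0 X0.0 Y0.0
G1 X9.6 Y0.0
G1 X9.6 Y3.0
G1 X0.0 Y3.0
G1 X0.0 Y0.0
M2 ; end

The solid is a wedge (ramp): 9.6 × 17.9 mm base, rising to 11.7 mm along the y=0 edge and sloping linearly to z=0 at y=17.9. Slicing at Δz = 1.9 mm — 6 equal slices spanning the solid's height, so layer i sits at z = i·h/6 — gives 5 non-empty perimeters. Each is a 4-segment closed polygon; G0 lifts to the layer z and rapids to the start vertex, then G1 traces the edges. The cross-section shrinks linearly with z (the slice at the apex is degenerate and omitted).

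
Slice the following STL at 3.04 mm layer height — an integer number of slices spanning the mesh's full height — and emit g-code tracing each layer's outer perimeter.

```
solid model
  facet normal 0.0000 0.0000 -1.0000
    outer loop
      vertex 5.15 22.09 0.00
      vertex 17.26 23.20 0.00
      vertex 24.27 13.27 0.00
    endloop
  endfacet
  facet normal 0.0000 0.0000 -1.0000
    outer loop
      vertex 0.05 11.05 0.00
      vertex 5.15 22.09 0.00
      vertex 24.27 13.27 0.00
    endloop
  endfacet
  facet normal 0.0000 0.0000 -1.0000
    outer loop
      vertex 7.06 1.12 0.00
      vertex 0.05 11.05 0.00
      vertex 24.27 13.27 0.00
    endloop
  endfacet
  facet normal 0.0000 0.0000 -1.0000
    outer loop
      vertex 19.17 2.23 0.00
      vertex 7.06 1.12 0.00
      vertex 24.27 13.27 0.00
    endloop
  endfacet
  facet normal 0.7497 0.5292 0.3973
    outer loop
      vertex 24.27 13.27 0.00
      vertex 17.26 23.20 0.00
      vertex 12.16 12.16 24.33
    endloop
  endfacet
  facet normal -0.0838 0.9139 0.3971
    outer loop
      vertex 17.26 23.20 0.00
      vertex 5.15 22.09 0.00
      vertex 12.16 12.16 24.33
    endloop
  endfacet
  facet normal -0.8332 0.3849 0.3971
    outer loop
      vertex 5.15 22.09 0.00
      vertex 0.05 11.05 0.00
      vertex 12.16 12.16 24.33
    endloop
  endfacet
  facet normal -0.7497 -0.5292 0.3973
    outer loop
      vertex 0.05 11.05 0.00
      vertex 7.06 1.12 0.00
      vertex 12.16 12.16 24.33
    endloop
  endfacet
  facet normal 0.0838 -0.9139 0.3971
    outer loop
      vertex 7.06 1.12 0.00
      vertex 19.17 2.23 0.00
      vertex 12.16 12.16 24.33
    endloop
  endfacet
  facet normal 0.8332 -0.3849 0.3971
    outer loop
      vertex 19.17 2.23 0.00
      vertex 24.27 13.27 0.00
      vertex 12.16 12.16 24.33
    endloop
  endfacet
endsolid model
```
; perimeter-only toolpath
G21 ; units = mm
G90 ; absolute positioning
G28 ; home
; layer 1
G0 Z3.04
G0 X22.76 Y13.13
G1 X16.62 Y21.82
G1 X6.03 Y20.85
G1 X1.56 Y11.19
G1 X7.70 Y2.50
G1 X18.29 Y3.47
G1 X22.76 Y13.13
; layer 2
G0 Z6.08
G0 X21.24 Y12.99
G1 X15.98 Y20.44
G1 X6.90 Y19.61
G1 X3.08 Y11.33
G1 X8.34 Y3.88
G1 X17.42 Y4.71
G1 X21.24 Y12.99
; layer 3
G0 Z9.12
G0 X19.73 Y12.85
G1 X15.35 Y19.06
G1 X7.78 Y18.37
G1 X4.59 Y11.47
G1 X8.97 Y5.26
G1 X16.54 Y5.95
G1 X19.73 Y12.85
; layer 4
G0 Z12.16
G0 X18.21 Y12.71
G1 X14.71 Y17.68
G1 X8.66 Y17.12
G1 X6.11 Y11.61
G1 X9.61 Y6.64
G1 X15.67 Y7.20
G1 X18.21 Y12.71
; layer 5
G0 Z15.21
G0 X16.70 Y12.58
G1 X14.07 Y16.30
G1 X9.53 Y15.88
G1 X7.62 Y11.74
G1 X10.25 Y8.02
G1 X14.79 Y8.44
G1 X16.70 Y12.58
; layer 6
G0 Z18.25
G0 X15.19 Y12.44
G1 X13.44 Y14.92
G1 X10.41 Y14.64
G1 X9.13 Y11.88
G1 X10.89 Y9.40
G1 X13.91 Y9.68
G1 X15.19 Y12.44
; layer 7
G0 Z21.29
G0 X13.67 Y12.30
G1 X12.80 Y13.54
G1 X11.28 Y13.40
G1 X10.65 Y12.02
G1 X11.52 Y10.78
G1 X13.04 Y10.92
G1 X13.67 Y12.30
M2 ; end

The solid is a regular 6-sided pyramid, base circumscribed radius ≈ 12.2 mm, apex at z ≈ 24.3 mm. Slicing at Δz = 3.04 mm — 8 equal slices spanning the solid's height, so layer i sits at z = i·h/8 — gives 7 non-empty perimeters. Each is a 6-segment closed polygon; G0 lifts to the layer z and rapids to the start vertex, then G1 traces the edges. The cross-section shrinks linearly with z (the slice at the apex is degenerate and omitted).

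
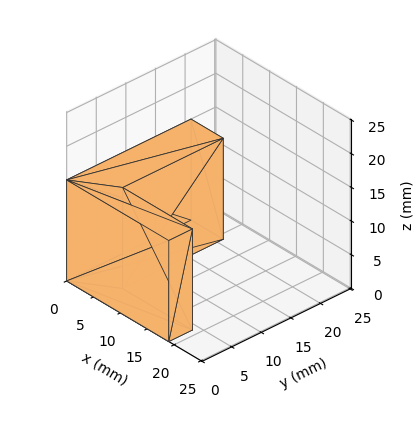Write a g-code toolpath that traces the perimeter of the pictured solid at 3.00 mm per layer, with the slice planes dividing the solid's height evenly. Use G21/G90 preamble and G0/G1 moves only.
Reading the render: the shape is an L-shaped prism: outer 19 × 21 mm, arm thicknesses ≈ 4 mm (horizontal) and 6 mm (vertical), extruded 15 mm in z (dimensions read to the nearest mm from the axis ticks). For the g-code, the solid's height is divided into equal slices at the stated Δz and each level perimeter traced with G1 moves after a G0 lift.

; perimeter-only toolpath
G21 ; units = mm
G90 ; absolute positioning
G28 ; home
; layer 1
G0 Z3.00
G0 X0.00 Y0.00
G1 X19.00 Y0.00
G1 X19.00 Y4.00
G1 X6.00 Y4.00
G1 X6.00 Y21.00
G1 X0.00 Y21.00
G1 X0.00 Y0.00
; layer 2
G0 Z6.00
G0 X0.00 Y0.00
G1 X19.00 Y0.00
G1 X19.00 Y4.00
G1 X6.00 Y4.00
G1 X6.00 Y21.00
G1 X0.00 Y21.00
G1 X0.00 Y0.00
; layer 3
G0 Z9.00
G0 X0.00 Y0.00
G1 X19.00 Y0.00
G1 X19.00 Y4.00
G1 X6.00 Y4.00
G1 X6.00 Y21.00
G1 X0.00 Y21.00
G1 X0.00 Y0.00
; layer 4
G0 Z12.00
G0 X0.00 Y0.00
G1 X19.00 Y0.00
G1 X19.00 Y4.00
G1 X6.00 Y4.00
G1 X6.00 Y21.00
G1 X0.00 Y21.00
G1 X0.00 Y0.00
; layer 5
G0 Z15.00
G0 X0.00 Y0.00
G1 X19.00 Y0.00
G1 X19.00 Y4.00
G1 X6.00 Y4.00
G1 X6.00 Y21.00
G1 X0.00 Y21.00
G1 X0.00 Y0.00
M2 ; end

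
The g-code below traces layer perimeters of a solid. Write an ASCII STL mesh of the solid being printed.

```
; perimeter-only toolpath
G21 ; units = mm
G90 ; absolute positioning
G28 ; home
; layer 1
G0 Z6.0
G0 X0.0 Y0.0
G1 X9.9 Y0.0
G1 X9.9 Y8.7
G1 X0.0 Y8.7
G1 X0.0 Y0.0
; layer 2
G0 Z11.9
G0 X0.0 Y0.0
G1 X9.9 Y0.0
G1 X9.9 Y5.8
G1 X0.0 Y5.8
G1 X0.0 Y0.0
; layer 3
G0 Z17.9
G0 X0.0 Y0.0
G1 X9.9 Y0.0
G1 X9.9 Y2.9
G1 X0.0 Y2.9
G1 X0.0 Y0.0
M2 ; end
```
solid part
  facet normal 0.0000 0.0000 -1.0000
    outer loop
      vertex 9.9 11.6 0.0
      vertex 9.9 0.0 0.0
      vertex 0.0 0.0 0.0
    endloop
  endfacet
  facet normal 0.0000 0.0000 -1.0000
    outer loop
      vertex 0.0 11.6 0.0
      vertex 9.9 11.6 0.0
      vertex 0.0 0.0 0.0
    endloop
  endfacet
  facet normal 0.0000 -1.0000 0.0000
    outer loop
      vertex 0.0 0.0 0.0
      vertex 9.9 0.0 0.0
      vertex 9.9 0.0 23.9
    endloop
  endfacet
  facet normal 0.0000 -1.0000 0.0000
    outer loop
      vertex 0.0 0.0 0.0
      vertex 9.9 0.0 23.9
      vertex 0.0 0.0 23.9
    endloop
  endfacet
  facet normal 0.0000 0.8996 0.4366
    outer loop
      vertex 0.0 0.0 23.9
      vertex 9.9 0.0 23.9
      vertex 9.9 11.6 0.0
    endloop
  endfacet
  facet normal 0.0000 0.8996 0.4366
    outer loop
      vertex 0.0 0.0 23.9
      vertex 9.9 11.6 0.0
      vertex 0.0 11.6 0.0
    endloop
  endfacet
  facet normal -1.0000 0.0000 0.0000
    outer loop
      vertex 0.0 0.0 23.9
      vertex 0.0 11.6 0.0
      vertex 0.0 0.0 0.0
    endloop
  endfacet
  facet normal 1.0000 0.0000 0.0000
    outer loop
      vertex 9.9 0.0 0.0
      vertex 9.9 11.6 0.0
      vertex 9.9 0.0 23.9
    endloop
  endfacet
endsolid part

The G0 Z moves step by Δz≈6.0 mm. The G1 loops shrink linearly with z, so the solid tapers from its base footprint up to z≈23.9. Closing with a flat bottom cap and the tapered top and triangulating gives 8 facets — a wedge (ramp): 9.9 × 11.6 mm base, rising to 23.9 mm along the y=0 edge and sloping linearly to z=0 at y=11.6.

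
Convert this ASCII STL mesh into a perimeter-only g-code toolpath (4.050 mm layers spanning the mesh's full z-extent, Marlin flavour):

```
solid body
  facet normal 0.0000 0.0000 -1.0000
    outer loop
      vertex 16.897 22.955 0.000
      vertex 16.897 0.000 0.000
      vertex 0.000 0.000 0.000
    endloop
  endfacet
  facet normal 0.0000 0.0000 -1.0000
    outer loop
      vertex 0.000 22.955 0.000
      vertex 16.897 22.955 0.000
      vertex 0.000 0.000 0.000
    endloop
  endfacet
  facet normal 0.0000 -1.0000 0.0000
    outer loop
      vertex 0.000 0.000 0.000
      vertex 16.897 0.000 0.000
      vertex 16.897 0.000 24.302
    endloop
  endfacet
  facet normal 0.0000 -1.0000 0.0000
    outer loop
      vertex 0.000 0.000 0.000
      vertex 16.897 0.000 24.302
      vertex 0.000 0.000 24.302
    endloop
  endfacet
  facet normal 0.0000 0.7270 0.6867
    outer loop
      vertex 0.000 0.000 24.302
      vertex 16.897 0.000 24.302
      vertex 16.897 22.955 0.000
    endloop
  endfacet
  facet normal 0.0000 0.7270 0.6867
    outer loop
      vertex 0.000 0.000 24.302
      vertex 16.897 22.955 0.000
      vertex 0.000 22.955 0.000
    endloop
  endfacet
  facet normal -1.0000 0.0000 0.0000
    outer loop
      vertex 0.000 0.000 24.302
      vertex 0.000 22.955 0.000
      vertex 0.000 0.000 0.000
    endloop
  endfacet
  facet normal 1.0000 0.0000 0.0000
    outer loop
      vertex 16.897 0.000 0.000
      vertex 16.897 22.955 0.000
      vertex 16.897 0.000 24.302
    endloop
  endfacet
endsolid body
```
; perimeter-only toolpath
G21 ; units = mm
G90 ; absolute positioning
G28 ; home
; layer 1
G0 Z4.050
G0 X0.000 Y0.000
G1 X16.897 Y0.000
G1 X16.897 Y19.129
G1 X0.000 Y19.129
G1 X0.000 Y0.000
; layer 2
G0 Z8.101
G0 X0.000 Y0.000
G1 X16.897 Y0.000
G1 X16.897 Y15.303
G1 X0.000 Y15.303
G1 X0.000 Y0.000
; layer 3
G0 Z12.151
G0 X0.000 Y0.000
G1 X16.897 Y0.000
G1 X16.897 Y11.477
G1 X0.000 Y11.477
G1 X0.000 Y0.000
; layer 4
G0 Z16.201
G0 X0.000 Y0.000
G1 X16.897 Y0.000
G1 X16.897 Y7.652
G1 X0.000 Y7.652
G1 X0.000 Y0.000
; layer 5
G0 Z20.252
G0 X0.000 Y0.000
G1 X16.897 Y0.000
G1 X16.897 Y3.826
G1 X0.000 Y3.826
G1 X0.000 Y0.000
M2 ; end

The solid is a wedge (ramp): 16.9 × 23 mm base, rising to 24.3 mm along the y=0 edge and sloping linearly to z=0 at y=23. Slicing at Δz = 4.050 mm — 6 equal slices spanning the solid's height, so layer i sits at z = i·h/6 — gives 5 non-empty perimeters. Each is a 4-segment closed polygon; G0 lifts to the layer z and rapids to the start vertex, then G1 traces the edges. The cross-section shrinks linearly with z (the slice at the apex is degenerate and omitted).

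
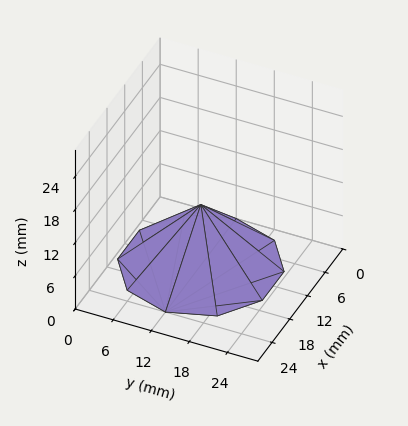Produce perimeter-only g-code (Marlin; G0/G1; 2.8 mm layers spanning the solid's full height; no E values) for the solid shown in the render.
Reading the render: the shape is a regular 10-sided pyramid, base circumscribed radius ≈ 12 mm, apex at z ≈ 11 mm (dimensions read to the nearest mm from the axis ticks). For the g-code, the solid's height is divided into equal slices at the stated Δz and each level perimeter traced with G1 moves after a G0 lift.

; perimeter-only toolpath
G21 ; units = mm
G90 ; absolute positioning
G28 ; home
; layer 1
G0 Z2.8
G0 X21.0 Y12.0
G1 X19.3 Y17.3
G1 X14.8 Y20.5
G1 X9.2 Y20.5
G1 X4.7 Y17.3
G1 X3.0 Y12.0
G1 X4.7 Y6.7
G1 X9.2 Y3.5
G1 X14.8 Y3.5
G1 X19.3 Y6.7
G1 X21.0 Y12.0
; layer 2
G0 Z5.5
G0 X18.0 Y12.0
G1 X16.9 Y15.6
G1 X13.8 Y17.7
G1 X10.2 Y17.7
G1 X7.2 Y15.6
G1 X6.0 Y12.0
G1 X7.2 Y8.4
G1 X10.2 Y6.3
G1 X13.8 Y6.3
G1 X16.9 Y8.4
G1 X18.0 Y12.0
; layer 3
G0 Z8.2
G0 X15.0 Y12.0
G1 X14.4 Y13.8
G1 X12.9 Y14.8
G1 X11.1 Y14.8
G1 X9.6 Y13.8
G1 X9.0 Y12.0
G1 X9.6 Y10.2
G1 X11.1 Y9.2
G1 X12.9 Y9.2
G1 X14.4 Y10.2
G1 X15.0 Y12.0
M2 ; end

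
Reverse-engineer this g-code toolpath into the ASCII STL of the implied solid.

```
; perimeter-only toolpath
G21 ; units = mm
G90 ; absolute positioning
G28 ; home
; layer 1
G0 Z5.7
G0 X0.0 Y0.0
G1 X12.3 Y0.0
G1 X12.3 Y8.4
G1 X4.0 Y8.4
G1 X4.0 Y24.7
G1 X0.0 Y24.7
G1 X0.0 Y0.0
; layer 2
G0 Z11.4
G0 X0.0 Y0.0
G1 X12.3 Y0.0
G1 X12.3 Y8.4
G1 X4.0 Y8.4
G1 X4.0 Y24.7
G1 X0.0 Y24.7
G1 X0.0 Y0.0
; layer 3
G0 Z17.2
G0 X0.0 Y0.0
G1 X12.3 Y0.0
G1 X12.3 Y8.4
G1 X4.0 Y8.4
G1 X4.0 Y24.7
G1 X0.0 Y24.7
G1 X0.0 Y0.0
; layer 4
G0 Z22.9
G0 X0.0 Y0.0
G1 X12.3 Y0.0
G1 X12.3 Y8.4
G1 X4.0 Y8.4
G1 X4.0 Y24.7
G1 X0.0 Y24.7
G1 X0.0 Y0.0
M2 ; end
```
solid part
  facet normal 0.0000 0.0000 -1.0000
    outer loop
      vertex 12.3 8.4 0.0
      vertex 12.3 0.0 0.0
      vertex 0.0 0.0 0.0
    endloop
  endfacet
  facet normal 0.0000 0.0000 -1.0000
    outer loop
      vertex 4.0 8.4 0.0
      vertex 12.3 8.4 0.0
      vertex 0.0 0.0 0.0
    endloop
  endfacet
  facet normal 0.0000 0.0000 -1.0000
    outer loop
      vertex 4.0 24.7 0.0
      vertex 4.0 8.4 0.0
      vertex 0.0 0.0 0.0
    endloop
  endfacet
  facet normal 0.0000 0.0000 -1.0000
    outer loop
      vertex 0.0 24.7 0.0
      vertex 4.0 24.7 0.0
      vertex 0.0 0.0 0.0
    endloop
  endfacet
  facet normal 0.0000 0.0000 1.0000
    outer loop
      vertex 0.0 0.0 22.9
      vertex 12.3 0.0 22.9
      vertex 12.3 8.4 22.9
    endloop
  endfacet
  facet normal 0.0000 0.0000 1.0000
    outer loop
      vertex 0.0 0.0 22.9
      vertex 12.3 8.4 22.9
      vertex 4.0 8.4 22.9
    endloop
  endfacet
  facet normal 0.0000 0.0000 1.0000
    outer loop
      vertex 0.0 0.0 22.9
      vertex 4.0 8.4 22.9
      vertex 4.0 24.7 22.9
    endloop
  endfacet
  facet normal 0.0000 0.0000 1.0000
    outer loop
      vertex 0.0 0.0 22.9
      vertex 4.0 24.7 22.9
      vertex 0.0 24.7 22.9
    endloop
  endfacet
  facet normal 0.0000 -1.0000 0.0000
    outer loop
      vertex 0.0 0.0 0.0
      vertex 12.3 0.0 0.0
      vertex 12.3 0.0 22.9
    endloop
  endfacet
  facet normal 0.0000 -1.0000 0.0000
    outer loop
      vertex 0.0 0.0 0.0
      vertex 12.3 0.0 22.9
      vertex 0.0 0.0 22.9
    endloop
  endfacet
  facet normal 1.0000 0.0000 0.0000
    outer loop
      vertex 12.3 0.0 0.0
      vertex 12.3 8.4 0.0
      vertex 12.3 8.4 22.9
    endloop
  endfacet
  facet normal 1.0000 0.0000 0.0000
    outer loop
      vertex 12.3 0.0 0.0
      vertex 12.3 8.4 22.9
      vertex 12.3 0.0 22.9
    endloop
  endfacet
  facet normal 0.0000 1.0000 0.0000
    outer loop
      vertex 12.3 8.4 0.0
      vertex 4.0 8.4 0.0
      vertex 4.0 8.4 22.9
    endloop
  endfacet
  facet normal 0.0000 1.0000 0.0000
    outer loop
      vertex 12.3 8.4 0.0
      vertex 4.0 8.4 22.9
      vertex 12.3 8.4 22.9
    endloop
  endfacet
  facet normal 1.0000 0.0000 0.0000
    outer loop
      vertex 4.0 8.4 0.0
      vertex 4.0 24.7 0.0
      vertex 4.0 24.7 22.9
    endloop
  endfacet
  facet normal 1.0000 0.0000 0.0000
    outer loop
      vertex 4.0 8.4 0.0
      vertex 4.0 24.7 22.9
      vertex 4.0 8.4 22.9
    endloop
  endfacet
  facet normal 0.0000 1.0000 0.0000
    outer loop
      vertex 4.0 24.7 0.0
      vertex 0.0 24.7 0.0
      vertex 0.0 24.7 22.9
    endloop
  endfacet
  facet normal 0.0000 1.0000 0.0000
    outer loop
      vertex 4.0 24.7 0.0
      vertex 0.0 24.7 22.9
      vertex 4.0 24.7 22.9
    endloop
  endfacet
  facet normal -1.0000 0.0000 0.0000
    outer loop
      vertex 0.0 24.7 0.0
      vertex 0.0 0.0 0.0
      vertex 0.0 0.0 22.9
    endloop
  endfacet
  facet normal -1.0000 0.0000 0.0000
    outer loop
      vertex 0.0 24.7 0.0
      vertex 0.0 0.0 22.9
      vertex 0.0 24.7 22.9
    endloop
  endfacet
endsolid part

The G0 Z moves step by Δz≈5.7 mm. Every layer's G1 loop is the same polygon, so the solid is a straight extrusion of it from z=0 to z≈22.9. Closing with flat bottom and top caps and triangulating gives 20 facets — an L-shaped prism: outer 12.3 × 24.7 mm, arm thicknesses ≈ 8.4 mm (horizontal) and 4 mm (vertical), extruded 22.9 mm in z.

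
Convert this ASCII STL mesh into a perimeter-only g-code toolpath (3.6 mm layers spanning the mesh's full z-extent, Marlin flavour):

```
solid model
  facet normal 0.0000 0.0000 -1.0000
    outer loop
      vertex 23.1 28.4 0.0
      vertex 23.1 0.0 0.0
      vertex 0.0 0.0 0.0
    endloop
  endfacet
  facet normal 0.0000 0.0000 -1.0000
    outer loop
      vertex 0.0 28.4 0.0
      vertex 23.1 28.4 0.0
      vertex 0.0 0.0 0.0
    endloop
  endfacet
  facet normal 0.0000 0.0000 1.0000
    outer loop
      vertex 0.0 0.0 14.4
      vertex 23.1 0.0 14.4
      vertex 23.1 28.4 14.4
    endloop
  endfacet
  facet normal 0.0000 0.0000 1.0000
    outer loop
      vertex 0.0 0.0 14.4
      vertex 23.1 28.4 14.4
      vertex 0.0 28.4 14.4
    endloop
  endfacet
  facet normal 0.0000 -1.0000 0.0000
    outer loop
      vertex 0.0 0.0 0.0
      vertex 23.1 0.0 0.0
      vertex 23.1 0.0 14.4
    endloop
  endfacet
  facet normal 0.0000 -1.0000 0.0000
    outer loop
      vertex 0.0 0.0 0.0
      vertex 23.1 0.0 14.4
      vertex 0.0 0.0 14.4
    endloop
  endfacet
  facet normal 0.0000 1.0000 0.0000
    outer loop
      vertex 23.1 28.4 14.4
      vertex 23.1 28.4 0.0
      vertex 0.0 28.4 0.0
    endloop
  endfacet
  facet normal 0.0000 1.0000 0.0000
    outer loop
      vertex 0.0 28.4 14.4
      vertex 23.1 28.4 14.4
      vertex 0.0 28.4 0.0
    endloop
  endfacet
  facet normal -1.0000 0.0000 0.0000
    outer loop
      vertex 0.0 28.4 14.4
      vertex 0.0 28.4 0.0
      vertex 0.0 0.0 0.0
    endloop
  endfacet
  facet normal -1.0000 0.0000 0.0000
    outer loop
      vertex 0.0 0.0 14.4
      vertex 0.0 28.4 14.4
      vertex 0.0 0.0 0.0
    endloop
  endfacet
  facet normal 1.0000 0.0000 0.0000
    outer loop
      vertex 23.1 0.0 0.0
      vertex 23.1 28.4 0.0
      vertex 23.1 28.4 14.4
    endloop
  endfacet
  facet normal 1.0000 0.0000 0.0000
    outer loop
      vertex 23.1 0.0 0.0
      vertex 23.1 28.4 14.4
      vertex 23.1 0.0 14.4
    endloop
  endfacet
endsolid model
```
; perimeter-only toolpath
G21 ; units = mm
G90 ; absolute positioning
G28 ; home
; layer 1
G0 Z3.6
G0 X0.0 Y0.0
G1 X23.1 Y0.0
G1 X23.1 Y28.4
G1 X0.0 Y28.4
G1 X0.0 Y0.0
; layer 2
G0 Z7.2
G0 X0.0 Y0.0
G1 X23.1 Y0.0
G1 X23.1 Y28.4
G1 X0.0 Y28.4
G1 X0.0 Y0.0
; layer 3
G0 Z10.8
G0 X0.0 Y0.0
G1 X23.1 Y0.0
G1 X23.1 Y28.4
G1 X0.0 Y28.4
G1 X0.0 Y0.0
; layer 4
G0 Z14.4
G0 X0.0 Y0.0
G1 X23.1 Y0.0
G1 X23.1 Y28.4
G1 X0.0 Y28.4
G1 X0.0 Y0.0
M2 ; end

The solid is a rectangular box, roughly 23.1 × 28.4 mm footprint and 14.4 mm tall. Slicing at Δz = 3.6 mm — 4 equal slices spanning the solid's height, so layer i sits at z = i·h/4 — gives 4 non-empty perimeters. Each is a 4-segment closed polygon; G0 lifts to the layer z and rapids to the start vertex, then G1 traces the edges.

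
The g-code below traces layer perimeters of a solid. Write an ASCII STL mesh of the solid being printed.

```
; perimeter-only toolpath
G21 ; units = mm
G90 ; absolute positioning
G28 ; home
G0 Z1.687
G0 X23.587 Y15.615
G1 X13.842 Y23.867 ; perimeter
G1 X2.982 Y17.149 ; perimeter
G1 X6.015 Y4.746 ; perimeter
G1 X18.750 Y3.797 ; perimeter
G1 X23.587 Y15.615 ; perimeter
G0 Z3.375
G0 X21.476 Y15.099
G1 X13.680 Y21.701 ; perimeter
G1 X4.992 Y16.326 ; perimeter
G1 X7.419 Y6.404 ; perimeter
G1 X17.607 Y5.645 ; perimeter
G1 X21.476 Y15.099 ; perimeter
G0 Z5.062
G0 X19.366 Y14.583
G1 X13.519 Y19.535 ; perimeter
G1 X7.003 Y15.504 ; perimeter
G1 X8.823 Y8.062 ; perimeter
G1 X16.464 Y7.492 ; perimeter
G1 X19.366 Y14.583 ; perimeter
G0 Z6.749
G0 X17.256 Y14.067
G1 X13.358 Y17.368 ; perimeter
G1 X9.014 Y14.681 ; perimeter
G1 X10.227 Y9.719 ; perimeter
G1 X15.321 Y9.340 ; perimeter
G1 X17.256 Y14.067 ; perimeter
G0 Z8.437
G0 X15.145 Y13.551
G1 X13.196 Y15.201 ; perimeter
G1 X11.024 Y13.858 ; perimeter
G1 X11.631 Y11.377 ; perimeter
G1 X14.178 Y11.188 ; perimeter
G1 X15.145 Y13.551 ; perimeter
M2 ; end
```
solid part
  facet normal 0.0000 0.0000 -1.0000
    outer loop
      vertex 0.971 17.972 0.000
      vertex 14.003 26.034 0.000
      vertex 25.697 16.131 0.000
    endloop
  endfacet
  facet normal 0.0000 0.0000 -1.0000
    outer loop
      vertex 4.611 3.088 0.000
      vertex 0.971 17.972 0.000
      vertex 25.697 16.131 0.000
    endloop
  endfacet
  facet normal 0.0000 0.0000 -1.0000
    outer loop
      vertex 19.893 1.950 0.000
      vertex 4.611 3.088 0.000
      vertex 25.697 16.131 0.000
    endloop
  endfacet
  facet normal 0.4476 0.5285 0.7214
    outer loop
      vertex 25.697 16.131 0.000
      vertex 14.003 26.034 0.000
      vertex 13.035 13.035 10.124
    endloop
  endfacet
  facet normal -0.3643 0.5890 0.7214
    outer loop
      vertex 14.003 26.034 0.000
      vertex 0.971 17.972 0.000
      vertex 13.035 13.035 10.124
    endloop
  endfacet
  facet normal -0.6727 -0.1645 0.7214
    outer loop
      vertex 0.971 17.972 0.000
      vertex 4.611 3.088 0.000
      vertex 13.035 13.035 10.124
    endloop
  endfacet
  facet normal -0.0514 -0.6906 0.7214
    outer loop
      vertex 4.611 3.088 0.000
      vertex 19.893 1.950 0.000
      vertex 13.035 13.035 10.124
    endloop
  endfacet
  facet normal 0.6409 -0.2623 0.7214
    outer loop
      vertex 19.893 1.950 0.000
      vertex 25.697 16.131 0.000
      vertex 13.035 13.035 10.124
    endloop
  endfacet
endsolid part

The G0 Z moves step by Δz≈1.687 mm. The G1 loops shrink linearly with z, so the solid tapers from its base footprint up to z≈10.1. Closing with a flat bottom cap and the tapered top and triangulating gives 8 facets — a regular 5-sided pyramid, base circumscribed radius ≈ 13 mm, apex at z ≈ 10.1 mm.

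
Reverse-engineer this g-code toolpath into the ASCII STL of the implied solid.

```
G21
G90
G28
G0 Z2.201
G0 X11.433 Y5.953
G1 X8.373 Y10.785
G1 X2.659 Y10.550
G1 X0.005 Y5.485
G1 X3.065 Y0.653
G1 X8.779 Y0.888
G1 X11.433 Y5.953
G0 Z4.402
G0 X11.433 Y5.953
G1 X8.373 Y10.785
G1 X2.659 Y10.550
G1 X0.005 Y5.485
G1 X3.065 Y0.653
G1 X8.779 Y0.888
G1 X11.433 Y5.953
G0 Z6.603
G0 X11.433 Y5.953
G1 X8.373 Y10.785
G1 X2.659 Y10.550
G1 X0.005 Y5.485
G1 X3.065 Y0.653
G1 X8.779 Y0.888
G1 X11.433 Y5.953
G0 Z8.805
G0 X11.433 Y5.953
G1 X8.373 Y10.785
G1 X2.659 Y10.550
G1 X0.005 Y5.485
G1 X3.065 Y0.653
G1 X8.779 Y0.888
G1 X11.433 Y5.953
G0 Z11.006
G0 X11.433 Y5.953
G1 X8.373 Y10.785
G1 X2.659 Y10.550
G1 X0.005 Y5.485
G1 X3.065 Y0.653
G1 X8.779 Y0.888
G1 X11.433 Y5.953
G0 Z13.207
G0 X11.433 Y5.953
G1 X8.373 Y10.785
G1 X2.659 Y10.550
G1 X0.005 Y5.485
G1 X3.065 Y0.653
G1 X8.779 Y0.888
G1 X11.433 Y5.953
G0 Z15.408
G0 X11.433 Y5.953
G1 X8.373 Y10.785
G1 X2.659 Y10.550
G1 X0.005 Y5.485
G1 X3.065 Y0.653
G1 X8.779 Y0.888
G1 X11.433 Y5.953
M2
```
solid part
  facet normal 0.0000 0.0000 -1.0000
    outer loop
      vertex 2.659 10.550 0.000
      vertex 8.373 10.785 0.000
      vertex 11.433 5.953 0.000
    endloop
  endfacet
  facet normal 0.0000 0.0000 -1.0000
    outer loop
      vertex 0.005 5.485 0.000
      vertex 2.659 10.550 0.000
      vertex 11.433 5.953 0.000
    endloop
  endfacet
  facet normal 0.0000 0.0000 -1.0000
    outer loop
      vertex 3.065 0.653 0.000
      vertex 0.005 5.485 0.000
      vertex 11.433 5.953 0.000
    endloop
  endfacet
  facet normal 0.0000 0.0000 -1.0000
    outer loop
      vertex 8.779 0.888 0.000
      vertex 3.065 0.653 0.000
      vertex 11.433 5.953 0.000
    endloop
  endfacet
  facet normal 0.0000 0.0000 1.0000
    outer loop
      vertex 11.433 5.953 15.408
      vertex 8.373 10.785 15.408
      vertex 2.659 10.550 15.408
    endloop
  endfacet
  facet normal 0.0000 0.0000 1.0000
    outer loop
      vertex 11.433 5.953 15.408
      vertex 2.659 10.550 15.408
      vertex 0.005 5.485 15.408
    endloop
  endfacet
  facet normal 0.0000 0.0000 1.0000
    outer loop
      vertex 11.433 5.953 15.408
      vertex 0.005 5.485 15.408
      vertex 3.065 0.653 15.408
    endloop
  endfacet
  facet normal 0.0000 0.0000 1.0000
    outer loop
      vertex 11.433 5.953 15.408
      vertex 3.065 0.653 15.408
      vertex 8.779 0.888 15.408
    endloop
  endfacet
  facet normal 0.8448 0.5350 0.0000
    outer loop
      vertex 11.433 5.953 0.000
      vertex 8.373 10.785 0.000
      vertex 8.373 10.785 15.408
    endloop
  endfacet
  facet normal 0.8448 0.5350 0.0000
    outer loop
      vertex 11.433 5.953 0.000
      vertex 8.373 10.785 15.408
      vertex 11.433 5.953 15.408
    endloop
  endfacet
  facet normal -0.0411 0.9992 0.0000
    outer loop
      vertex 8.373 10.785 0.000
      vertex 2.659 10.550 0.000
      vertex 2.659 10.550 15.408
    endloop
  endfacet
  facet normal -0.0411 0.9992 0.0000
    outer loop
      vertex 8.373 10.785 0.000
      vertex 2.659 10.550 15.408
      vertex 8.373 10.785 15.408
    endloop
  endfacet
  facet normal -0.8858 0.4641 0.0000
    outer loop
      vertex 2.659 10.550 0.000
      vertex 0.005 5.485 0.000
      vertex 0.005 5.485 15.408
    endloop
  endfacet
  facet normal -0.8858 0.4641 0.0000
    outer loop
      vertex 2.659 10.550 0.000
      vertex 0.005 5.485 15.408
      vertex 2.659 10.550 15.408
    endloop
  endfacet
  facet normal -0.8448 -0.5350 0.0000
    outer loop
      vertex 0.005 5.485 0.000
      vertex 3.065 0.653 0.000
      vertex 3.065 0.653 15.408
    endloop
  endfacet
  facet normal -0.8448 -0.5350 0.0000
    outer loop
      vertex 0.005 5.485 0.000
      vertex 3.065 0.653 15.408
      vertex 0.005 5.485 15.408
    endloop
  endfacet
  facet normal 0.0411 -0.9992 0.0000
    outer loop
      vertex 3.065 0.653 0.000
      vertex 8.779 0.888 0.000
      vertex 8.779 0.888 15.408
    endloop
  endfacet
  facet normal 0.0411 -0.9992 0.0000
    outer loop
      vertex 3.065 0.653 0.000
      vertex 8.779 0.888 15.408
      vertex 3.065 0.653 15.408
    endloop
  endfacet
  facet normal 0.8858 -0.4641 0.0000
    outer loop
      vertex 8.779 0.888 0.000
      vertex 11.433 5.953 0.000
      vertex 11.433 5.953 15.408
    endloop
  endfacet
  facet normal 0.8858 -0.4641 0.0000
    outer loop
      vertex 8.779 0.888 0.000
      vertex 11.433 5.953 15.408
      vertex 8.779 0.888 15.408
    endloop
  endfacet
endsolid part

The G0 Z moves step by Δz≈2.201 mm. Every layer's G1 loop is the same polygon, so the solid is a straight extrusion of it from z=0 to z≈15.4. Closing with flat bottom and top caps and triangulating gives 20 facets — a regular 6-sided prism (a cylinder approximated with 6 flat sides), circumscribed radius ≈ 5.72 mm, height ≈ 15.4 mm.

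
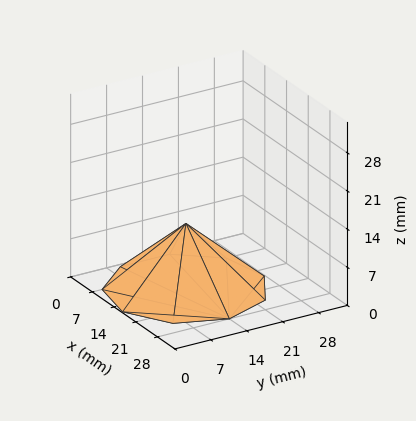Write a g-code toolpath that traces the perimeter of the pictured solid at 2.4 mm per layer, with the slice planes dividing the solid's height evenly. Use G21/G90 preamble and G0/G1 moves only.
Reading the render: the shape is a regular 9-sided pyramid, base circumscribed radius ≈ 14 mm, apex at z ≈ 12 mm (dimensions read to the nearest mm from the axis ticks). For the g-code, the solid's height is divided into equal slices at the stated Δz and each level perimeter traced with G1 moves after a G0 lift.

; perimeter-only toolpath
G21 ; units = mm
G90 ; absolute positioning
G28 ; home
; layer 1
G0 Z2.4
G0 X25.2 Y14.0
G1 X22.6 Y21.2
G1 X15.9 Y25.0
G1 X8.4 Y23.7
G1 X3.4 Y17.8
G1 X3.4 Y10.2
G1 X8.4 Y4.3
G1 X15.9 Y3.0
G1 X22.6 Y6.8
G1 X25.2 Y14.0
; layer 2
G0 Z4.8
G0 X22.4 Y14.0
G1 X20.4 Y19.4
G1 X15.4 Y22.3
G1 X9.8 Y21.3
G1 X6.1 Y16.9
G1 X6.1 Y11.1
G1 X9.8 Y6.7
G1 X15.4 Y5.7
G1 X20.4 Y8.6
G1 X22.4 Y14.0
; layer 3
G0 Z7.2
G0 X19.6 Y14.0
G1 X18.3 Y17.6
G1 X15.0 Y19.5
G1 X11.2 Y18.8
G1 X8.7 Y15.9
G1 X8.7 Y12.1
G1 X11.2 Y9.2
G1 X15.0 Y8.5
G1 X18.3 Y10.4
G1 X19.6 Y14.0
; layer 4
G0 Z9.6
G0 X16.8 Y14.0
G1 X16.1 Y15.8
G1 X14.5 Y16.8
G1 X12.6 Y16.4
G1 X11.4 Y15.0
G1 X11.4 Y13.0
G1 X12.6 Y11.6
G1 X14.5 Y11.2
G1 X16.1 Y12.2
G1 X16.8 Y14.0
M2 ; end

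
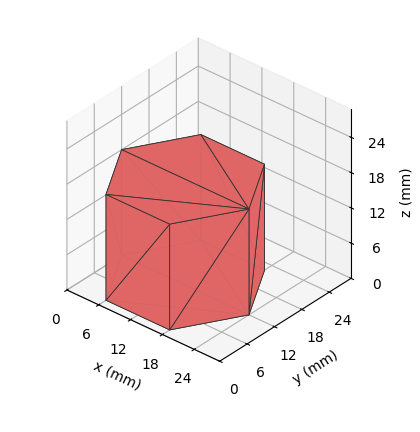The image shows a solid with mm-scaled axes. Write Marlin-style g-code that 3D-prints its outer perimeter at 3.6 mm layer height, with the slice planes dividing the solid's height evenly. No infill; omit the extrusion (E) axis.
Reading the render: the shape is a regular 6-sided prism (a cylinder approximated with 6 flat sides), circumscribed radius ≈ 12 mm, height ≈ 18 mm (dimensions read to the nearest mm from the axis ticks). For the g-code, the solid's height is divided into equal slices at the stated Δz and each level perimeter traced with G1 moves after a G0 lift.

; perimeter-only toolpath
G21 ; units = mm
G90 ; absolute positioning
G28 ; home
; layer 1
G0 Z3.6
G0 X24.0 Y12.0
G1 X18.0 Y22.4
G1 X6.0 Y22.4
G1 X0.0 Y12.0
G1 X6.0 Y1.6
G1 X18.0 Y1.6
G1 X24.0 Y12.0
; layer 2
G0 Z7.2
G0 X24.0 Y12.0
G1 X18.0 Y22.4
G1 X6.0 Y22.4
G1 X0.0 Y12.0
G1 X6.0 Y1.6
G1 X18.0 Y1.6
G1 X24.0 Y12.0
; layer 3
G0 Z10.8
G0 X24.0 Y12.0
G1 X18.0 Y22.4
G1 X6.0 Y22.4
G1 X0.0 Y12.0
G1 X6.0 Y1.6
G1 X18.0 Y1.6
G1 X24.0 Y12.0
; layer 4
G0 Z14.4
G0 X24.0 Y12.0
G1 X18.0 Y22.4
G1 X6.0 Y22.4
G1 X0.0 Y12.0
G1 X6.0 Y1.6
G1 X18.0 Y1.6
G1 X24.0 Y12.0
; layer 5
G0 Z18.0
G0 X24.0 Y12.0
G1 X18.0 Y22.4
G1 X6.0 Y22.4
G1 X0.0 Y12.0
G1 X6.0 Y1.6
G1 X18.0 Y1.6
G1 X24.0 Y12.0
M2 ; end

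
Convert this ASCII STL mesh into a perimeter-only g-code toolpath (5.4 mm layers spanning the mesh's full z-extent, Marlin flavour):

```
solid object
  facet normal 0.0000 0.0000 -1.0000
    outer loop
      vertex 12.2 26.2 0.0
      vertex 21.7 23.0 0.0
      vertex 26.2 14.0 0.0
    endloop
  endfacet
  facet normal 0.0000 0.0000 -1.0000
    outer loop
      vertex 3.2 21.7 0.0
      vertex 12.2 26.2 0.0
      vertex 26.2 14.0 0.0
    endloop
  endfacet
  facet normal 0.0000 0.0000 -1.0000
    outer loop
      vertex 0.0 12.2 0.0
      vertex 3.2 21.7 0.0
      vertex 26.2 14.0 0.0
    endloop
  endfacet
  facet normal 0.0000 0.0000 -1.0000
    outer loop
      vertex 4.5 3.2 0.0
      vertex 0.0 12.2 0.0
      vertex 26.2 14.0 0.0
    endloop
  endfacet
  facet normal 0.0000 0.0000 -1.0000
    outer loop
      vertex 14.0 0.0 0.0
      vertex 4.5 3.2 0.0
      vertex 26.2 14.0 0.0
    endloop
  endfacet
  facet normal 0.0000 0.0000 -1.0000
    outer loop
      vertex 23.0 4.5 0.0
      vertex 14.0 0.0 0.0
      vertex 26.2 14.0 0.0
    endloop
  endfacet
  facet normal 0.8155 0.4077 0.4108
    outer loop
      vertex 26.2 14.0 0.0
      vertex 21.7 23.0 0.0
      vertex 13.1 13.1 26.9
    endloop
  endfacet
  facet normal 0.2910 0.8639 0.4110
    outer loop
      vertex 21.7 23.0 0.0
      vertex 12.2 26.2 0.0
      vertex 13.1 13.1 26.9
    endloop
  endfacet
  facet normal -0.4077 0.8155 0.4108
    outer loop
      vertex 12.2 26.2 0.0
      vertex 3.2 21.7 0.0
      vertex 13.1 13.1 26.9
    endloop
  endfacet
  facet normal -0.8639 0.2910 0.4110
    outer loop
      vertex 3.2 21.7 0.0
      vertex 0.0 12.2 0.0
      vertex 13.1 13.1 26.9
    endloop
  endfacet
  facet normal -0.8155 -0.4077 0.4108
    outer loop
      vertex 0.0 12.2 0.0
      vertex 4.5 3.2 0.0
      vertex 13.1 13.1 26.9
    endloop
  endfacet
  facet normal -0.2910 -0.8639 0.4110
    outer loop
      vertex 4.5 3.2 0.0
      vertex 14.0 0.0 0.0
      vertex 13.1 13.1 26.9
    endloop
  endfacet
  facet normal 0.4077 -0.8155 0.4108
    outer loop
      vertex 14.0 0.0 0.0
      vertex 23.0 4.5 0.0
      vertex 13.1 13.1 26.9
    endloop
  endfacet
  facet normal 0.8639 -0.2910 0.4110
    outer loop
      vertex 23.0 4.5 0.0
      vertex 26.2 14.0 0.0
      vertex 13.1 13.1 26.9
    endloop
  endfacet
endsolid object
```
; perimeter-only toolpath
G21 ; units = mm
G90 ; absolute positioning
G28 ; home
; layer 1
G0 Z5.4
G0 X23.6 Y13.8
G1 X20.0 Y21.0
G1 X12.4 Y23.6
G1 X5.2 Y20.0
G1 X2.6 Y12.4
G1 X6.2 Y5.2
G1 X13.8 Y2.6
G1 X21.0 Y6.2
G1 X23.6 Y13.8
; layer 2
G0 Z10.8
G0 X21.0 Y13.6
G1 X18.3 Y19.0
G1 X12.6 Y21.0
G1 X7.2 Y18.3
G1 X5.2 Y12.6
G1 X7.9 Y7.2
G1 X13.6 Y5.2
G1 X19.0 Y7.9
G1 X21.0 Y13.6
; layer 3
G0 Z16.1
G0 X18.3 Y13.5
G1 X16.5 Y17.1
G1 X12.7 Y18.3
G1 X9.1 Y16.5
G1 X7.9 Y12.7
G1 X9.7 Y9.1
G1 X13.5 Y7.9
G1 X17.1 Y9.7
G1 X18.3 Y13.5
; layer 4
G0 Z21.5
G0 X15.7 Y13.3
G1 X14.8 Y15.1
G1 X12.9 Y15.7
G1 X11.1 Y14.8
G1 X10.5 Y12.9
G1 X11.4 Y11.1
G1 X13.3 Y10.5
G1 X15.1 Y11.4
G1 X15.7 Y13.3
M2 ; end

The solid is a regular 8-sided pyramid, base circumscribed radius ≈ 13.1 mm, apex at z ≈ 26.9 mm. Slicing at Δz = 5.4 mm — 5 equal slices spanning the solid's height, so layer i sits at z = i·h/5 — gives 4 non-empty perimeters. Each is a 8-segment closed polygon; G0 lifts to the layer z and rapids to the start vertex, then G1 traces the edges. The cross-section shrinks linearly with z (the slice at the apex is degenerate and omitted).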